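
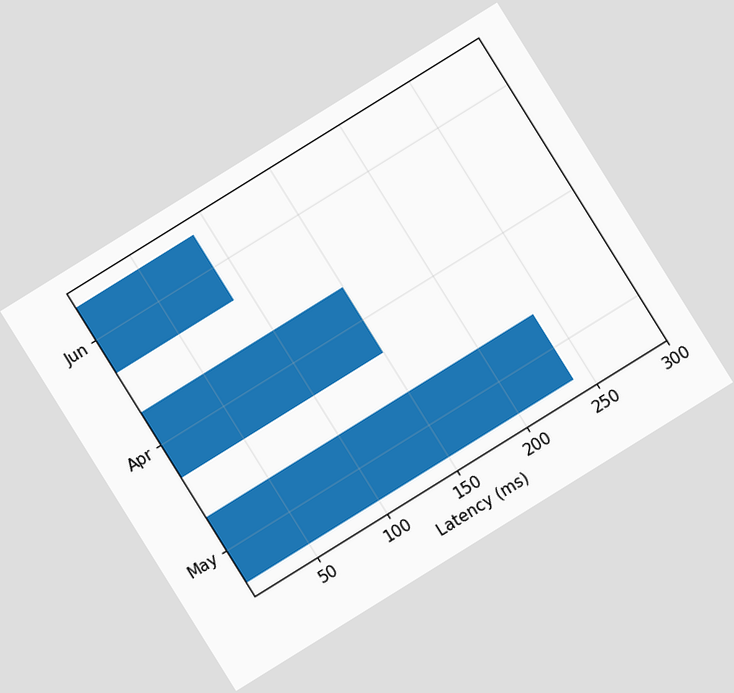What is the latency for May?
240ms

The chart is tilted about 32° counter-clockwise. Reading along the chart's x-axis, the May bar reaches 240ms.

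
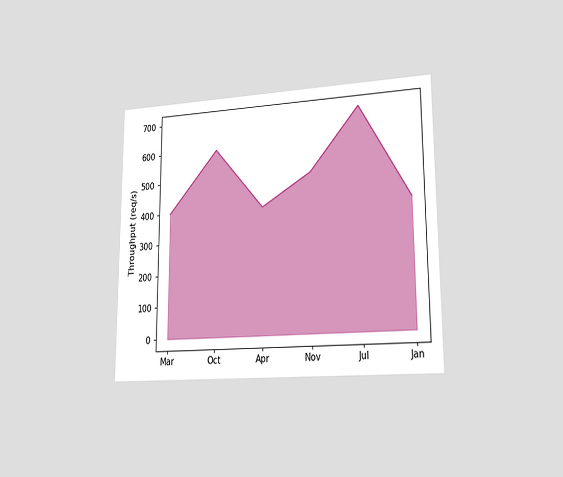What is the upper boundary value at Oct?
The chart is viewed slightly from the right. At Oct the upper boundary is at 600req/s.

600req/s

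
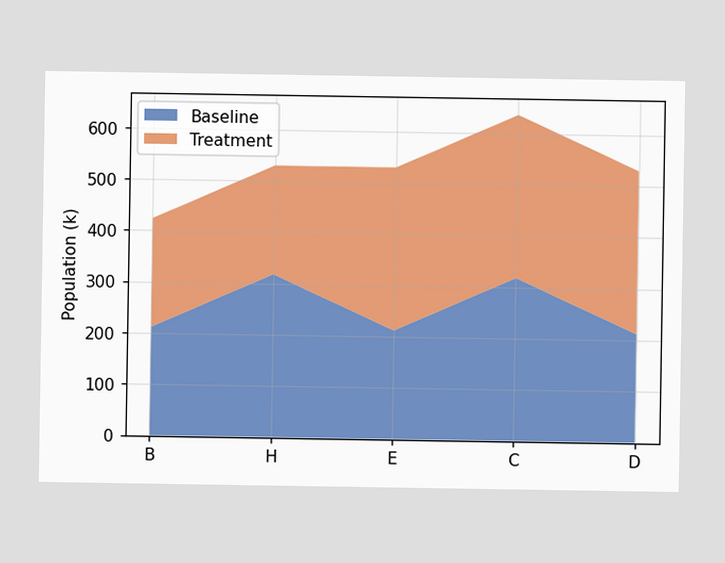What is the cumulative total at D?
530k

The stacked total at D reaches 530k.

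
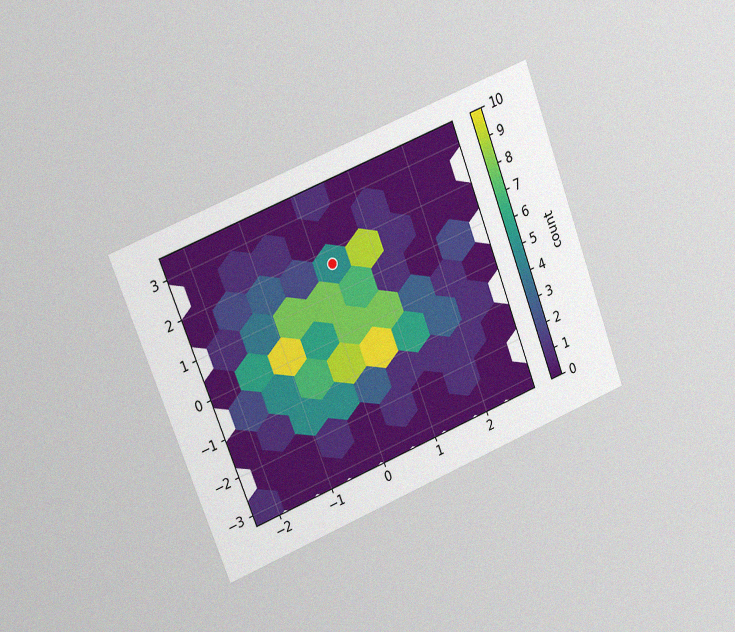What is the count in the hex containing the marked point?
5

The chart is tilted about 21° counter-clockwise and viewed slightly from the left, with some photo noise. The marked hex reads 5 on the colorbar.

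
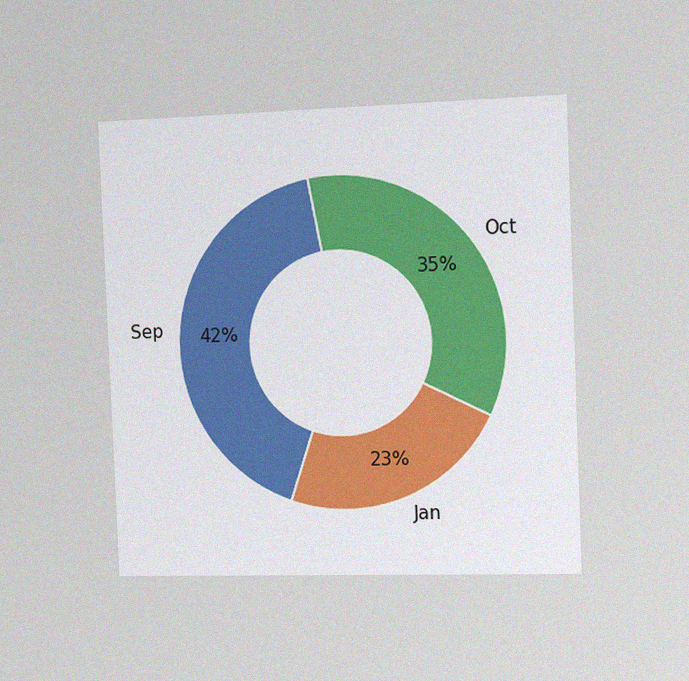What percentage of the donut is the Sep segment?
The chart is tilted about 2° counter-clockwise and viewed slightly from the right, with some photo noise. The Sep segment takes up 42% of the ring.

42%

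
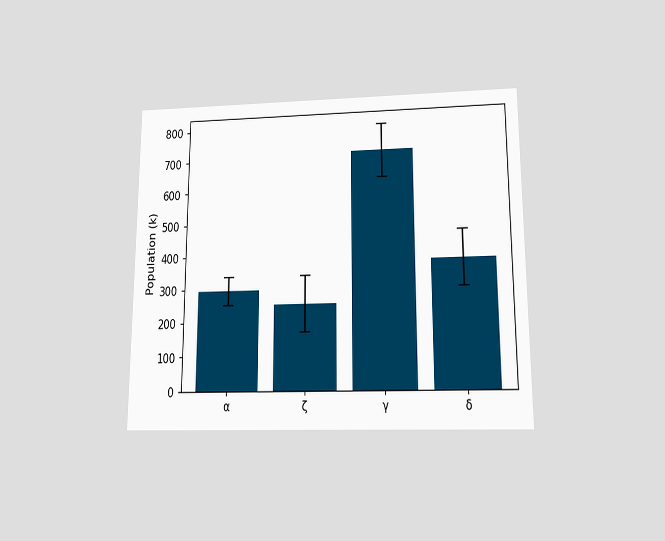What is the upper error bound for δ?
The chart is viewed slightly from below. The δ bar's upper whisker reaches 462k.

462k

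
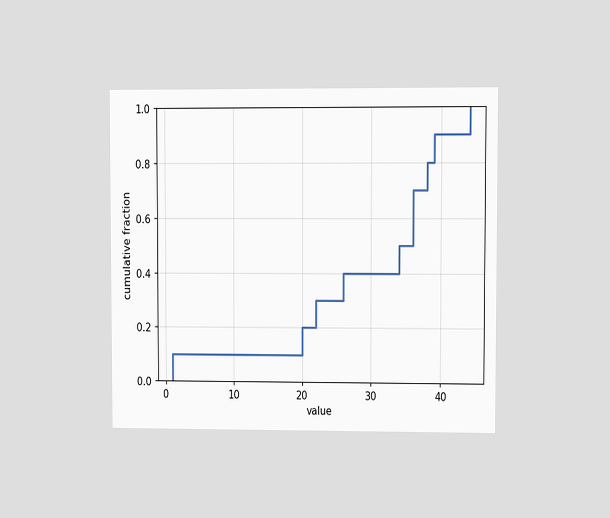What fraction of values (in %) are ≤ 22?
The chart is viewed at a slight angle. At x=22 the ECDF step is at 30%.

30%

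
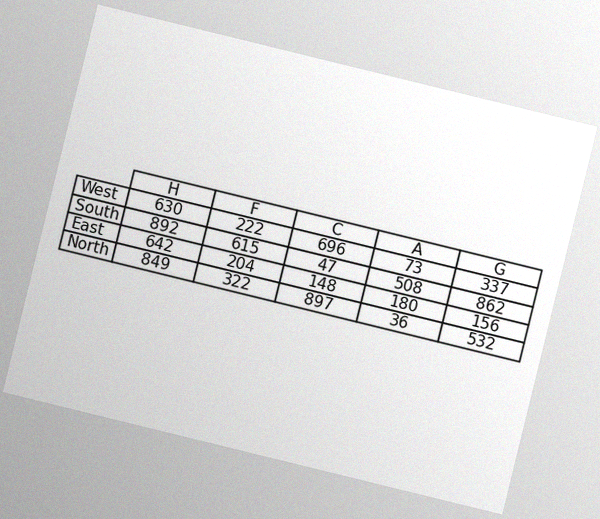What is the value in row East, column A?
180

The chart is tilted about 14° clockwise, with some photo noise. The (East, A) cell reads 180.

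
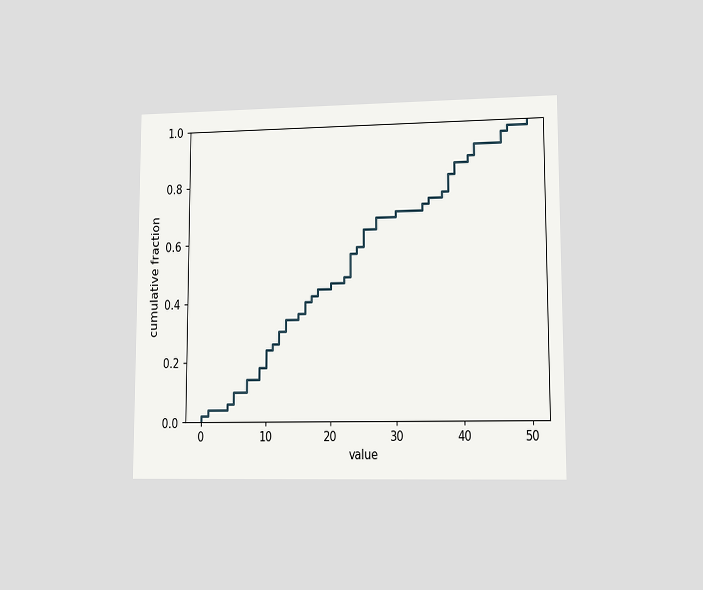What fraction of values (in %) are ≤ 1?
4%

The chart is viewed at a slight angle. At x=1 the ECDF step is at 4%.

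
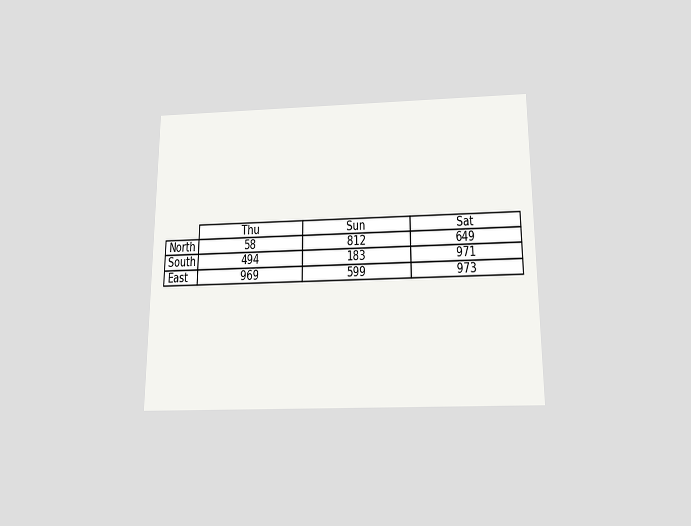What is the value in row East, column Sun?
The chart is viewed slightly from below. The (East, Sun) cell reads 599.

599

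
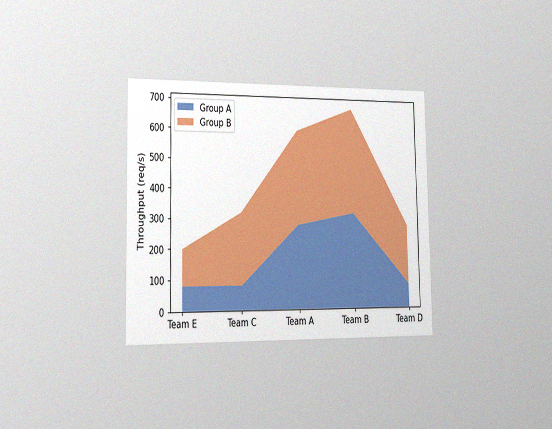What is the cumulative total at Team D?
280req/s

The chart is viewed slightly from the left, with some photo noise. The stacked total at Team D reaches 280req/s.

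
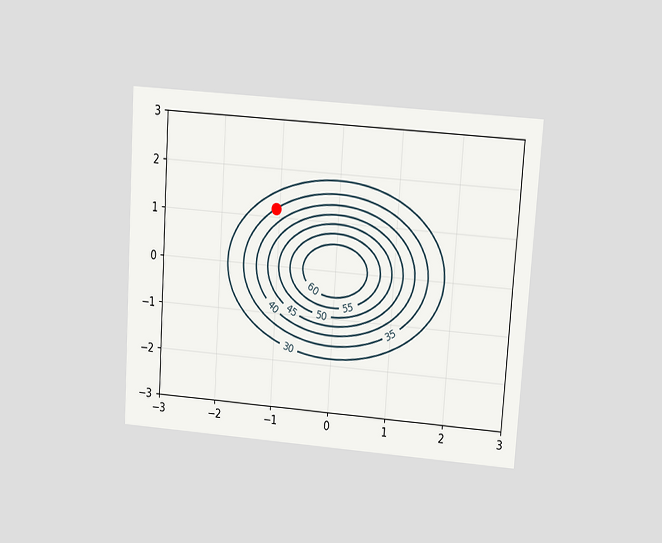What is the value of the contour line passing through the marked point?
35

The chart is tilted about 4° clockwise and viewed at a slight angle. The marked point sits on the contour labelled 35.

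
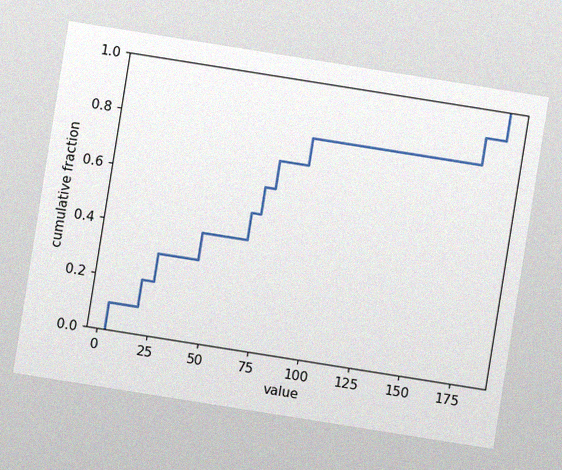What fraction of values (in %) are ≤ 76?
70%

The chart is tilted about 9° clockwise, with some photo noise. At x=76 the ECDF step is at 70%.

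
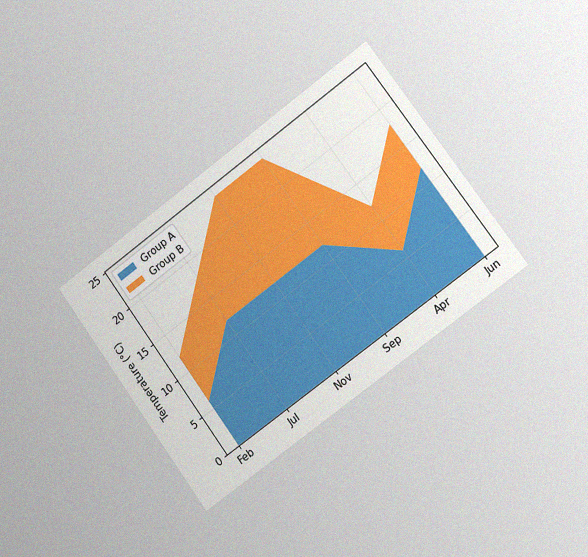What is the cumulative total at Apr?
The chart is tilted about 36° counter-clockwise and viewed slightly from the right, with some photo noise. The stacked total at Apr reaches 12°C.

12°C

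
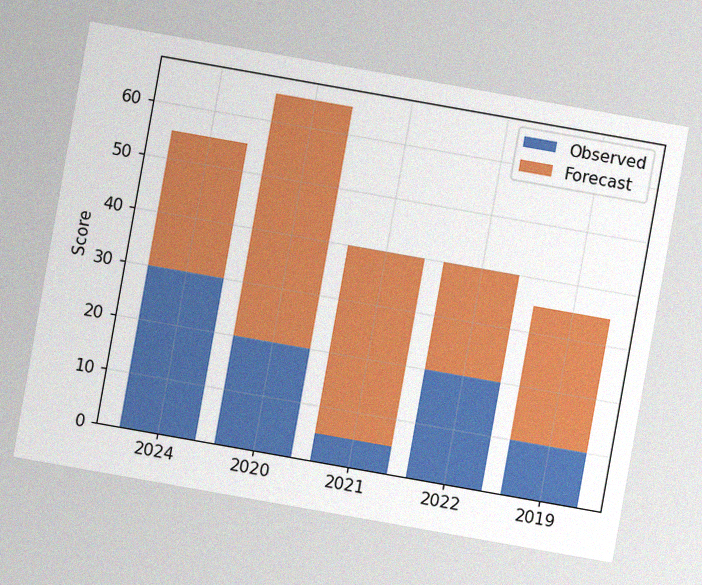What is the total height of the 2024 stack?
55

The chart is tilted about 10° clockwise, with some photo noise. The 2024 stack's top reaches 55 on the y-axis.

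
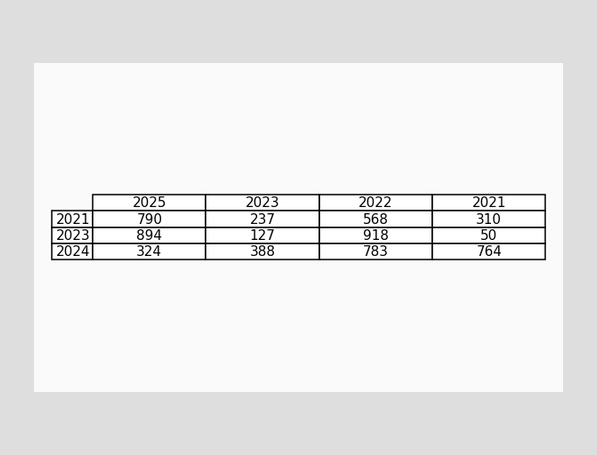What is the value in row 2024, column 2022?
The (2024, 2022) cell reads 783.

783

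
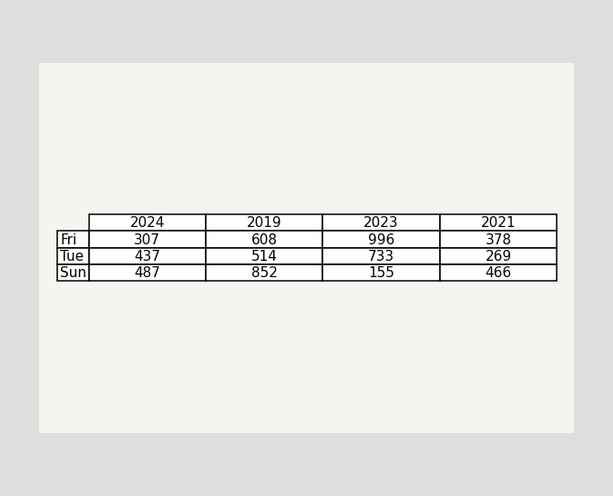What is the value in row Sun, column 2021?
The (Sun, 2021) cell reads 466.

466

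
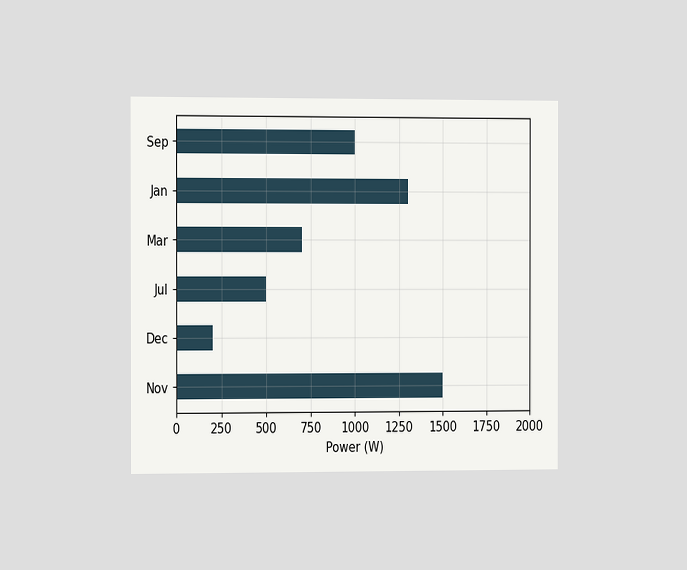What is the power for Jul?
500W

The chart is viewed slightly from the left. Reading along the chart's x-axis, the Jul bar reaches 500W.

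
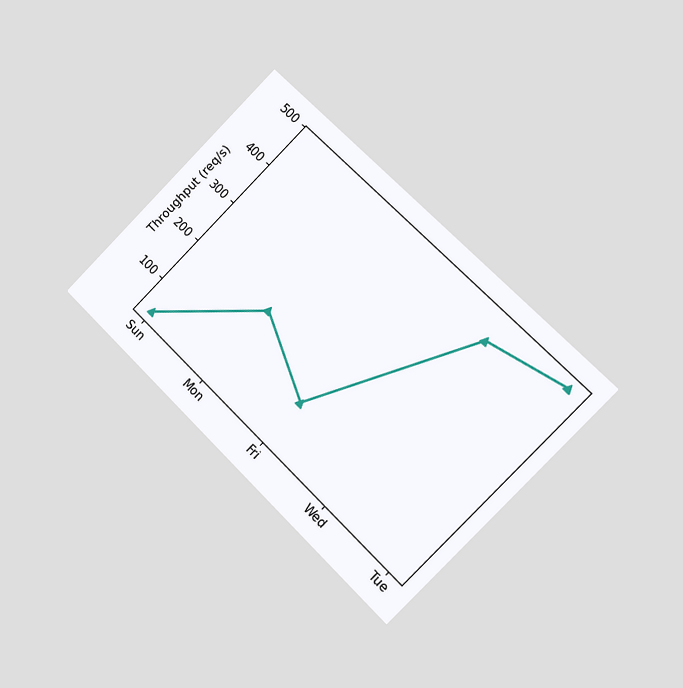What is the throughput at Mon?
The chart is tilted about 45° clockwise and viewed slightly from the right. At Mon, the line is at 200req/s.

200req/s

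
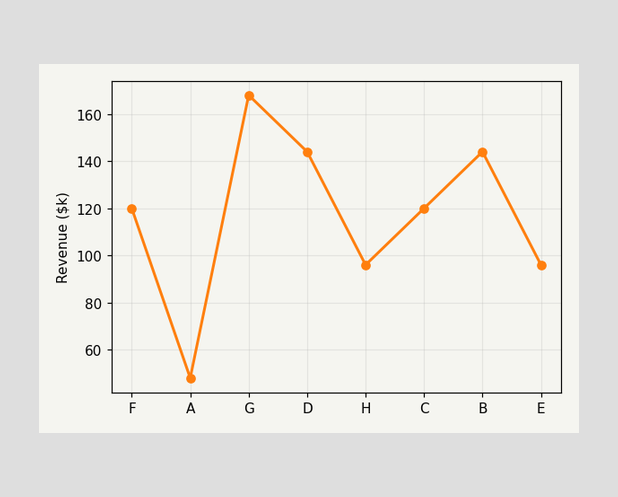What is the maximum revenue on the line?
The highest point is at G, and reading across to the y-axis gives $168k.

$168k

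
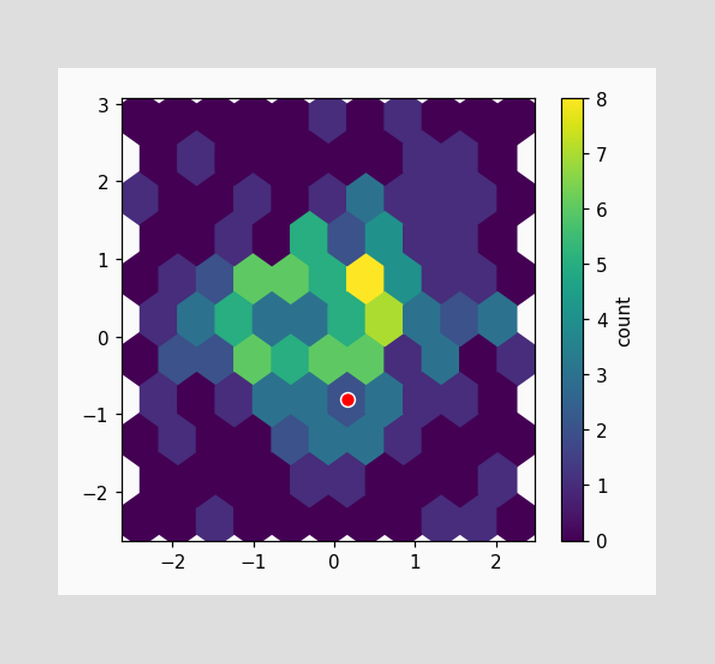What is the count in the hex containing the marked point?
2

The marked hex reads 2 on the colorbar.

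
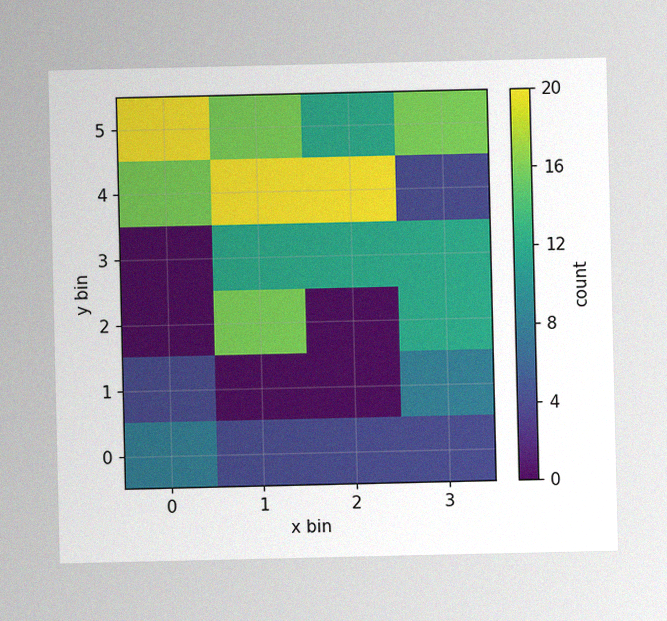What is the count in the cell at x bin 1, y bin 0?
4

The image has some photo noise and uneven lighting. Matching the cell (1, 0) against the colorbar gives 4.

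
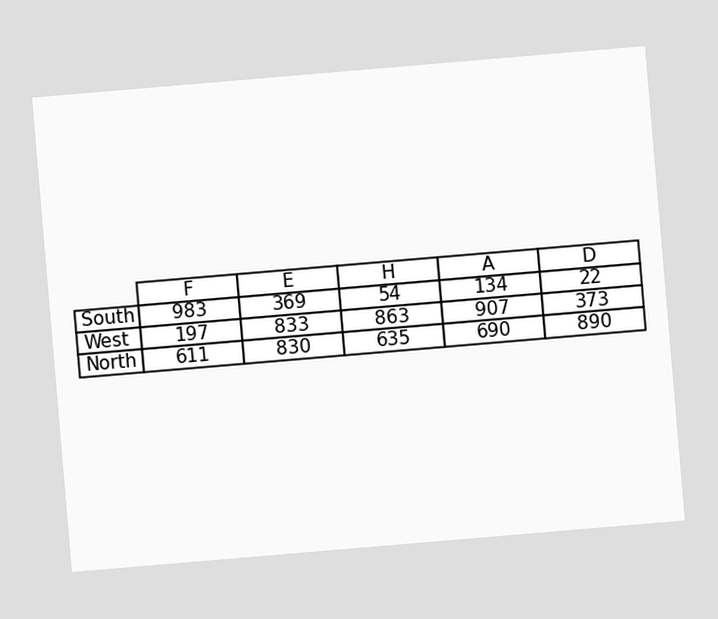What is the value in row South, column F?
The chart is tilted about 5° counter-clockwise. The (South, F) cell reads 983.

983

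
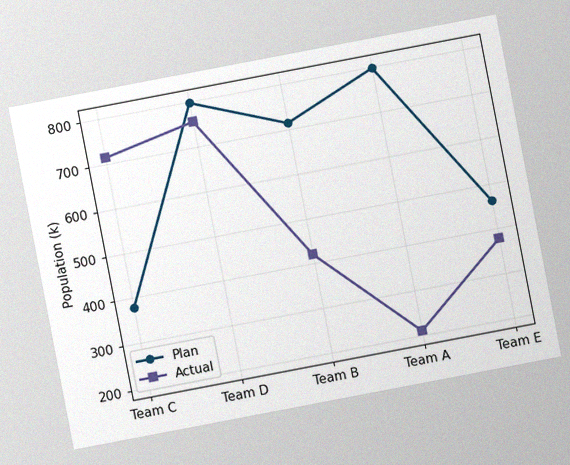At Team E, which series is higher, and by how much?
The chart is tilted about 11° counter-clockwise, with some photo noise. At Team E, Plan sits above the other line by 84k.

Plan, by 84k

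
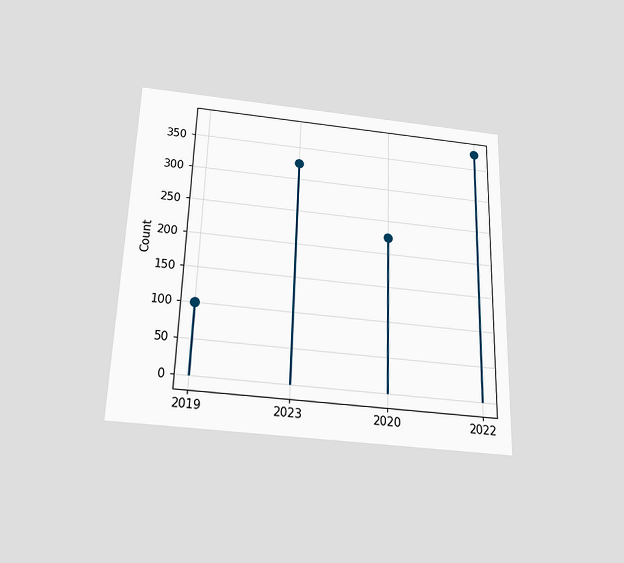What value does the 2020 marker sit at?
225

The chart is viewed slightly from below. The 2020 marker sits at 225.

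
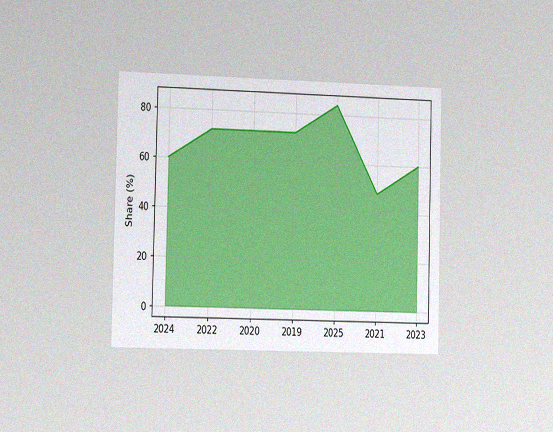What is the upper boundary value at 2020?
The chart is viewed slightly from the left, with some photo noise. At 2020 the upper boundary is at 72%.

72%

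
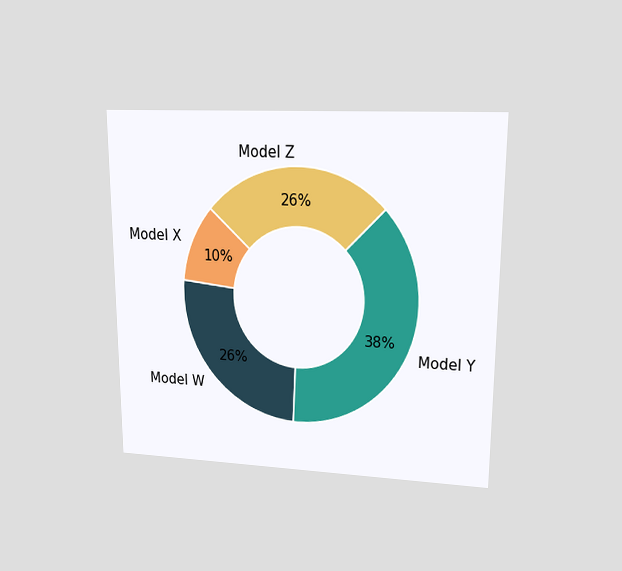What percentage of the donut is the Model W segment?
26%

The chart is viewed at a slight angle. The Model W segment takes up 26% of the ring.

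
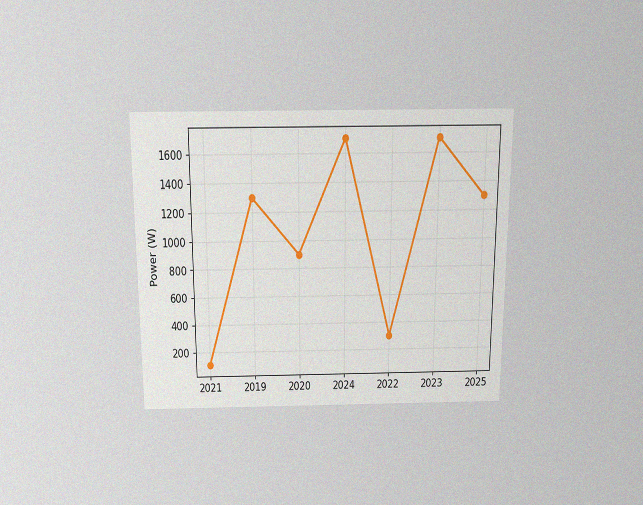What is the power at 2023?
1700W

The chart is viewed slightly from above, with some photo noise. At 2023, the line is at 1700W.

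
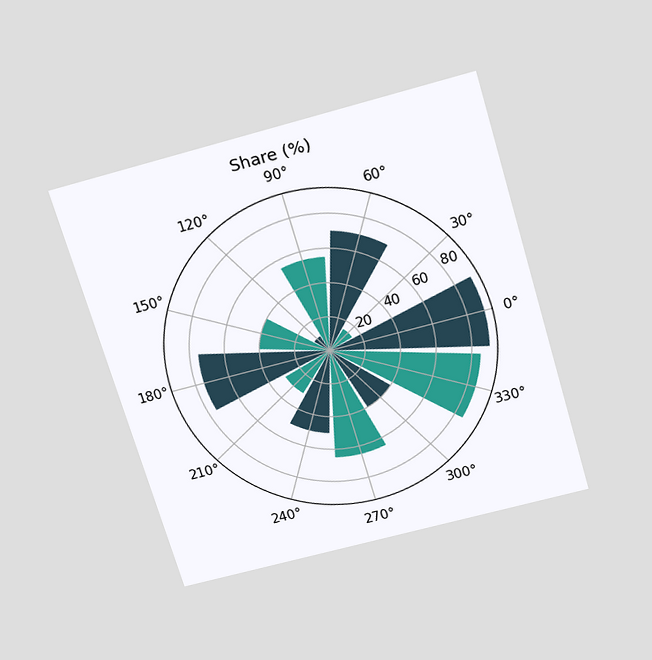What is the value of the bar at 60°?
70%

The chart is tilted about 16° counter-clockwise and viewed slightly from above. The bar at 60° reaches 70% on the radial axis.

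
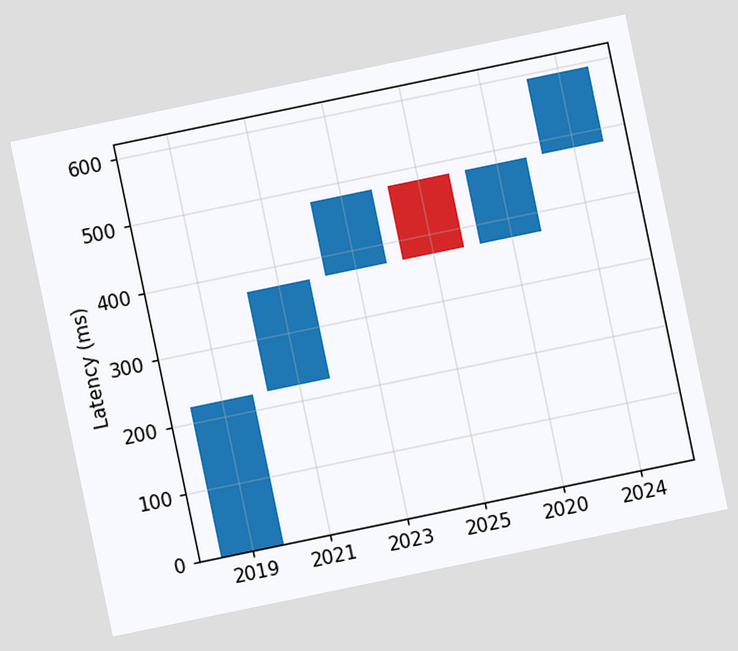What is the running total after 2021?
The chart is tilted about 12° counter-clockwise. After 2021 the running total reaches 370ms.

370ms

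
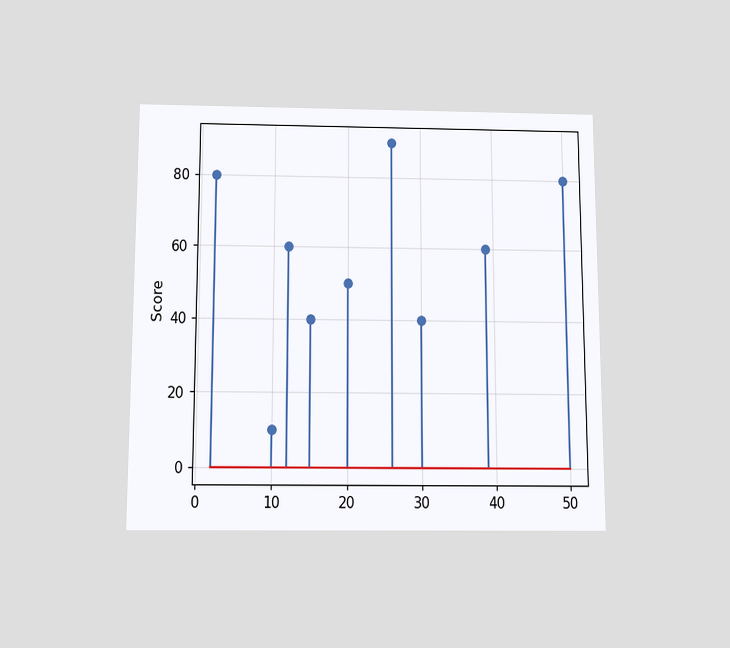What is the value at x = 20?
The chart is viewed slightly from below. The stem at x=20 reaches 50.

50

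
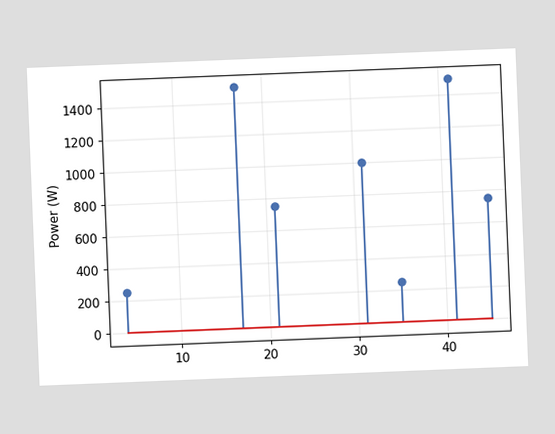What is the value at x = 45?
The chart is tilted about 2° counter-clockwise. The stem at x=45 reaches 750W.

750W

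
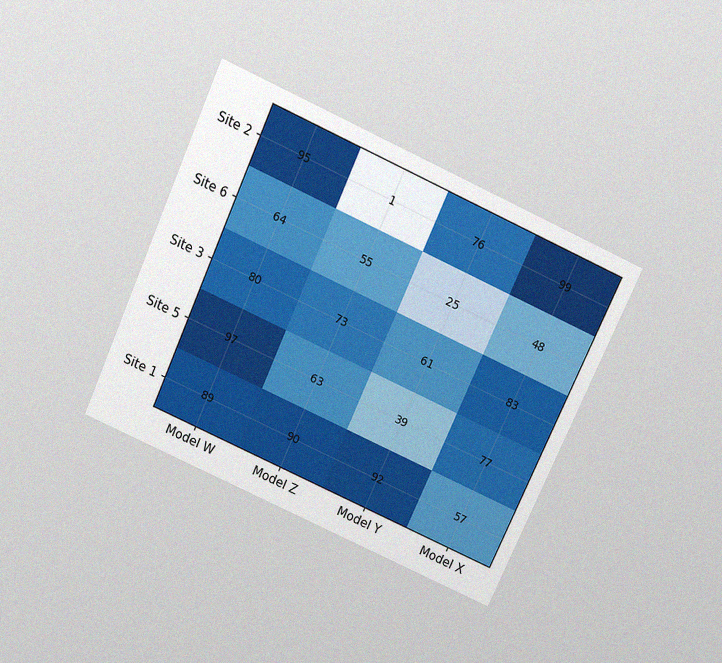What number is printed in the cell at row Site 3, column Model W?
80

The chart is tilted about 24° clockwise and viewed slightly from above, with some photo noise. The (Site 3, Model W) cell reads 80.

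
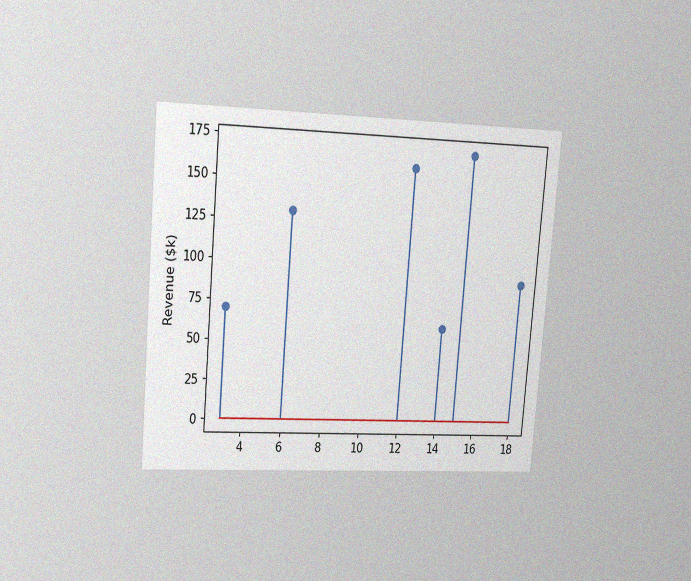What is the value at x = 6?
$130k

The chart is tilted about 5° clockwise and viewed slightly from the left, with some photo noise. The stem at x=6 reaches $130k.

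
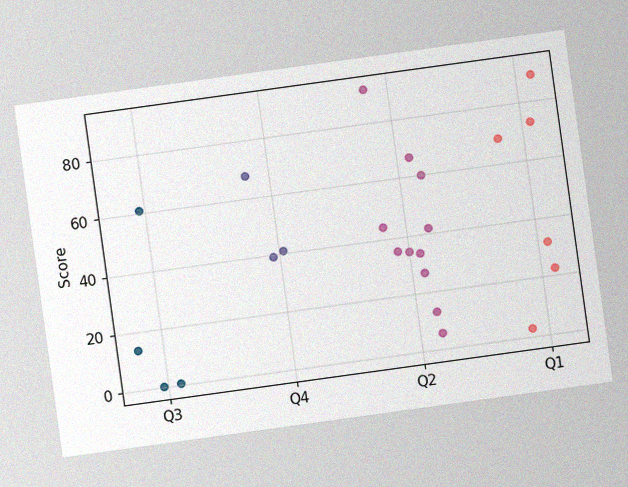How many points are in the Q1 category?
6

The chart is tilted about 8° counter-clockwise, with some photo noise. Counting the markers in the Q1 column gives 6.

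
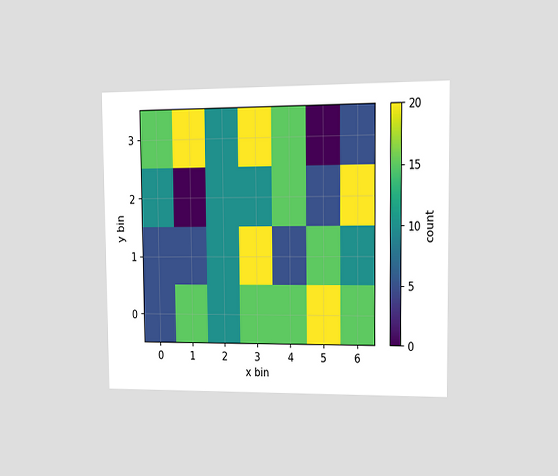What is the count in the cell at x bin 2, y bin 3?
10

The chart is viewed at a slight angle. Matching the cell (2, 3) against the colorbar gives 10.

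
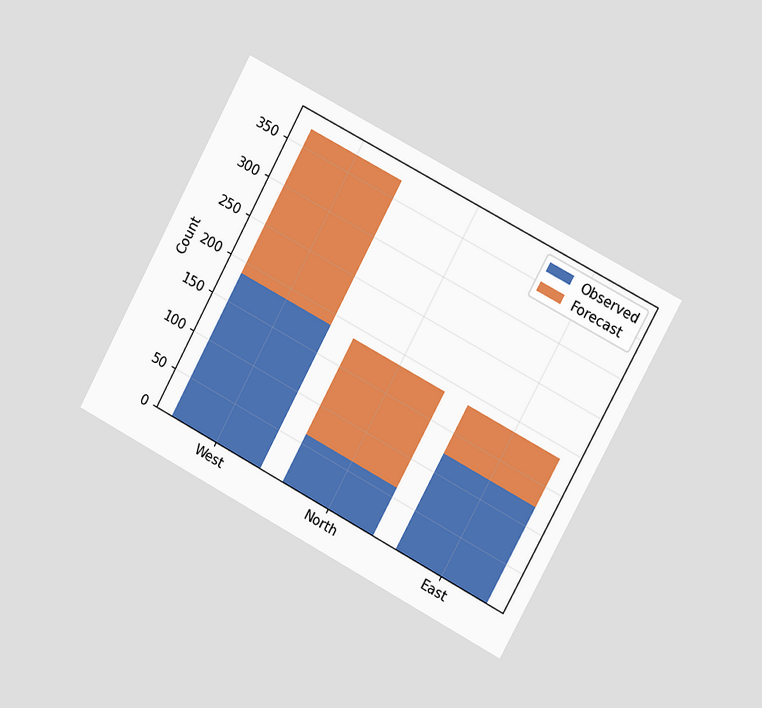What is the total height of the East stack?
The chart is tilted about 28° clockwise and viewed slightly from the right. The East stack's top reaches 186 on the y-axis.

186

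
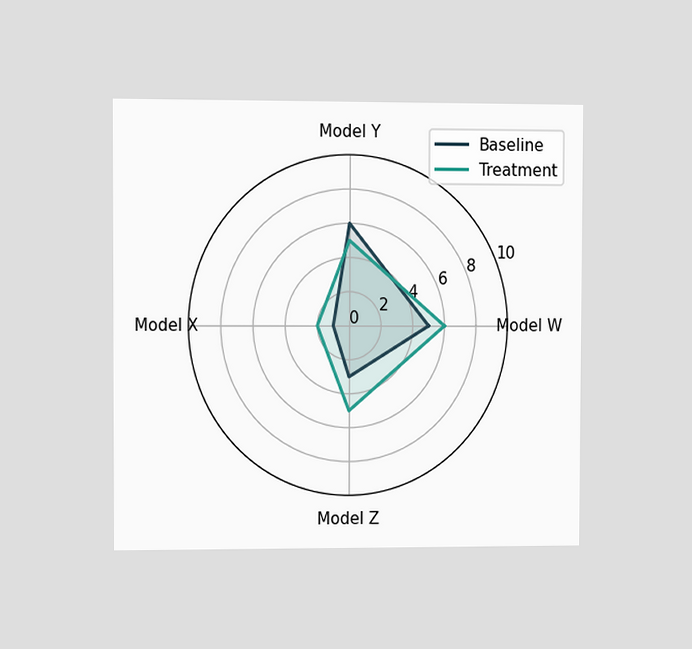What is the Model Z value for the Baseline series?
The chart is viewed at a slight angle. On the Model Z axis, Baseline reaches 3.

3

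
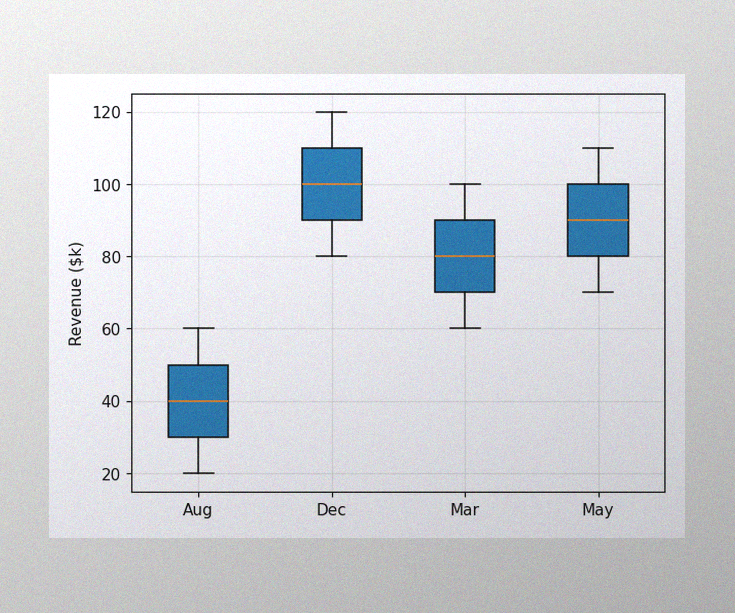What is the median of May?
$90k

The image has some photo noise and uneven lighting. The median line in the May box sits at $90k.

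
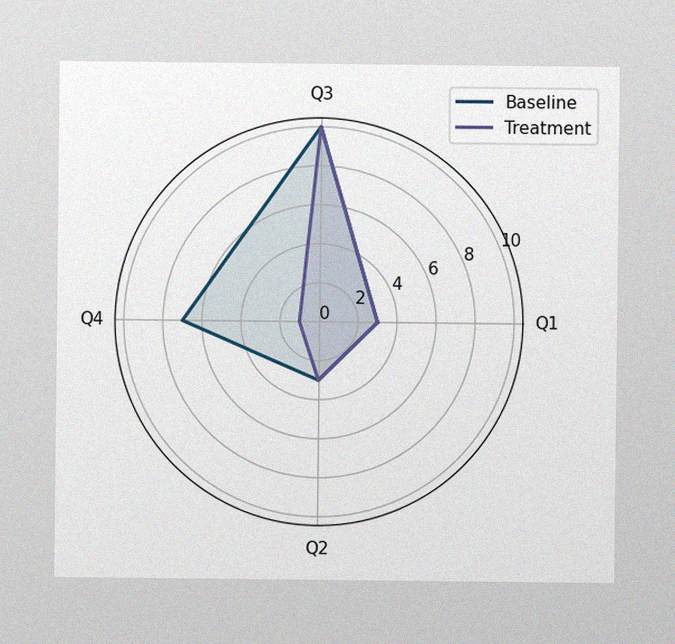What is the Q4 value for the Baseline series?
The image has some photo noise and uneven lighting. On the Q4 axis, Baseline reaches 7.

7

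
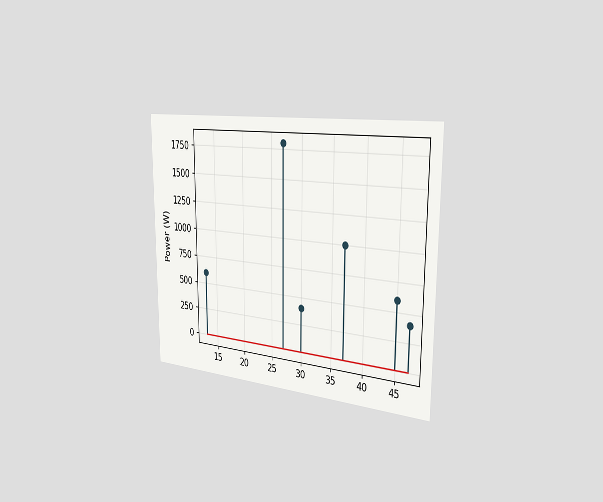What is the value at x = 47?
400W

The chart is viewed slightly from the right. The stem at x=47 reaches 400W.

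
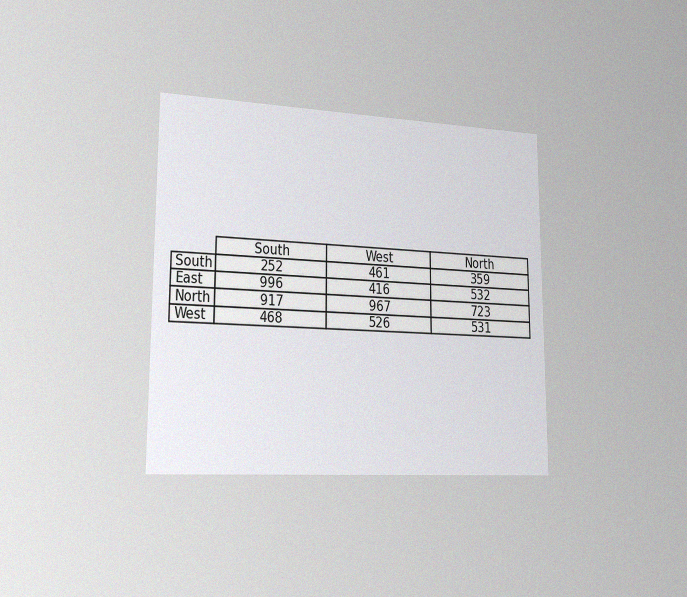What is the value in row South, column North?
The chart is viewed slightly from the left, with some photo noise. The (South, North) cell reads 359.

359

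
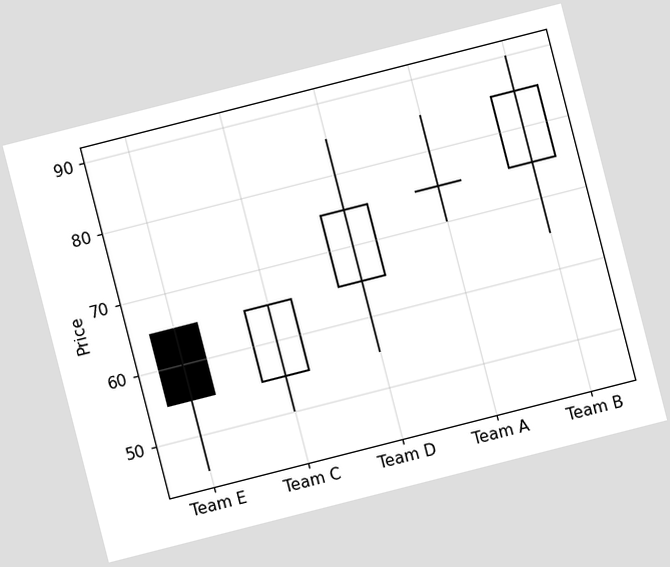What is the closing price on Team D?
The chart is tilted about 14° counter-clockwise. The Team D candle closes at 75.

75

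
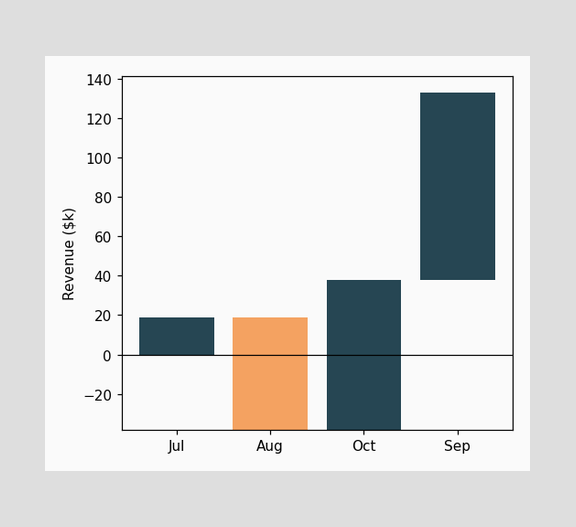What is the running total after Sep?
After Sep the running total reaches $133k.

$133k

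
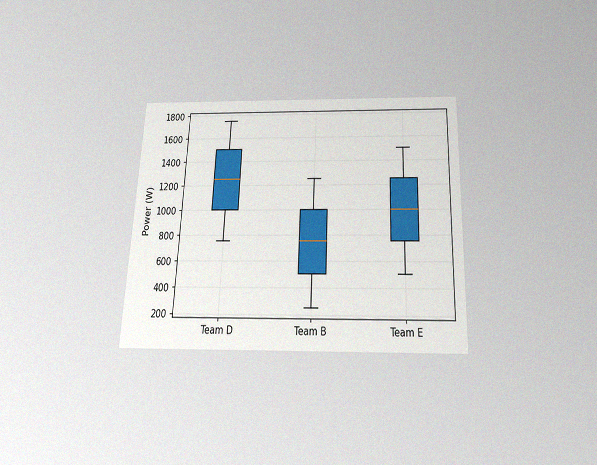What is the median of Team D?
1250W

The chart is tilted about 2° clockwise and viewed slightly from below, with some photo noise. The median line in the Team D box sits at 1250W.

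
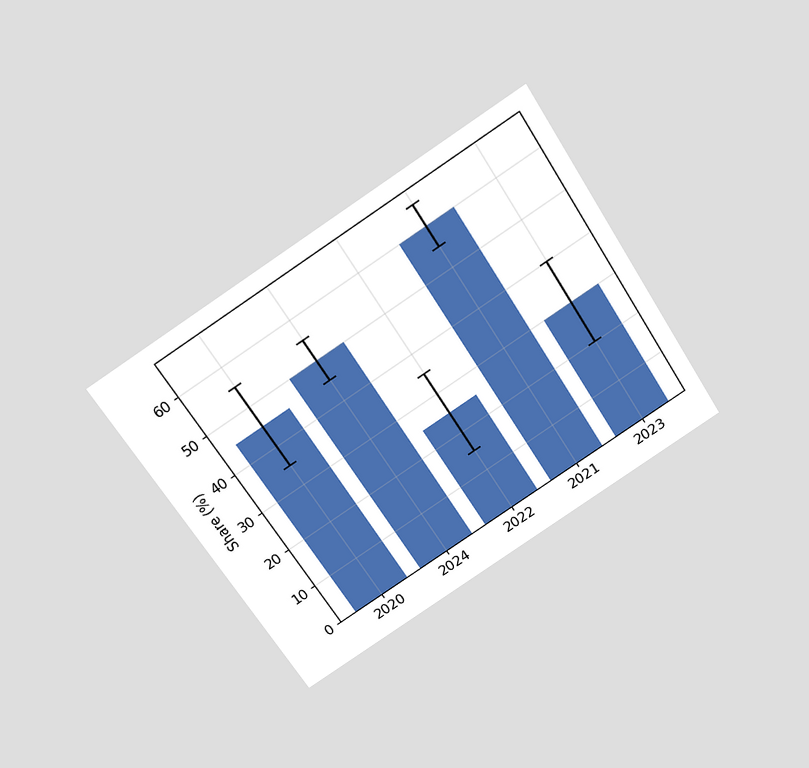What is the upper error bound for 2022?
35%

The chart is tilted about 32° counter-clockwise and viewed slightly from above. The 2022 bar's upper whisker reaches 35%.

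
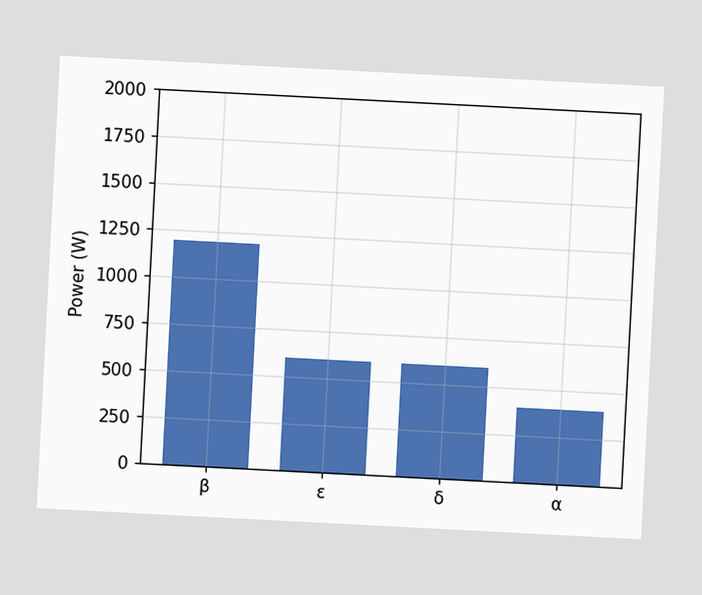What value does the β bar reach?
1200W

The chart is tilted about 3° clockwise. Reading along the chart's y-axis, the β bar reaches 1200W.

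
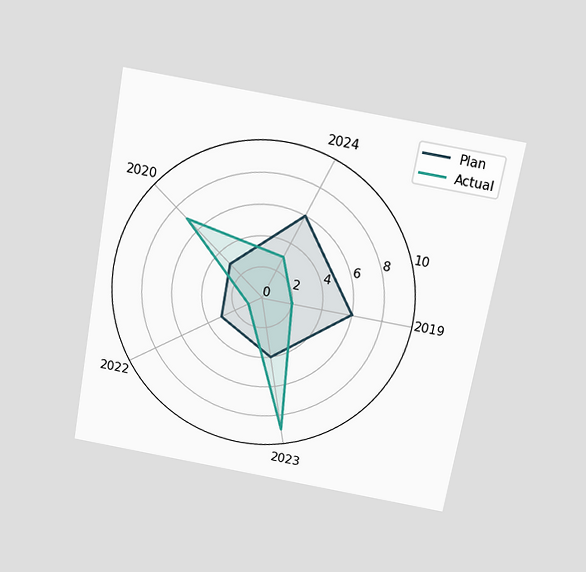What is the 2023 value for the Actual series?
9

The chart is tilted about 10° clockwise and viewed slightly from above. On the 2023 axis, Actual reaches 9.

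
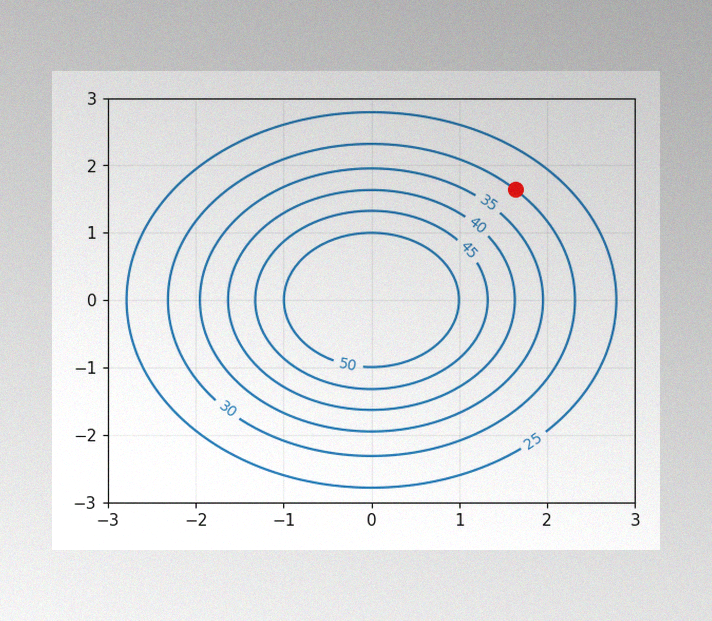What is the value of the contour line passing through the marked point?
The image has some photo noise and uneven lighting. The marked point sits on the contour labelled 30.

30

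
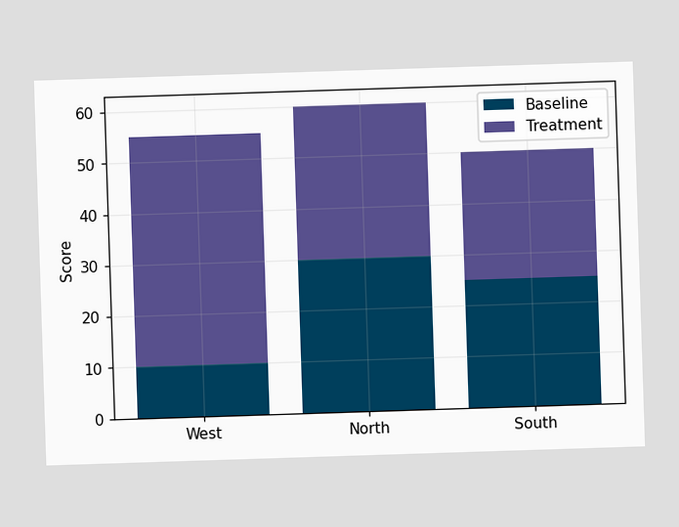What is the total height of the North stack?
The North stack's top reaches 60 on the y-axis.

60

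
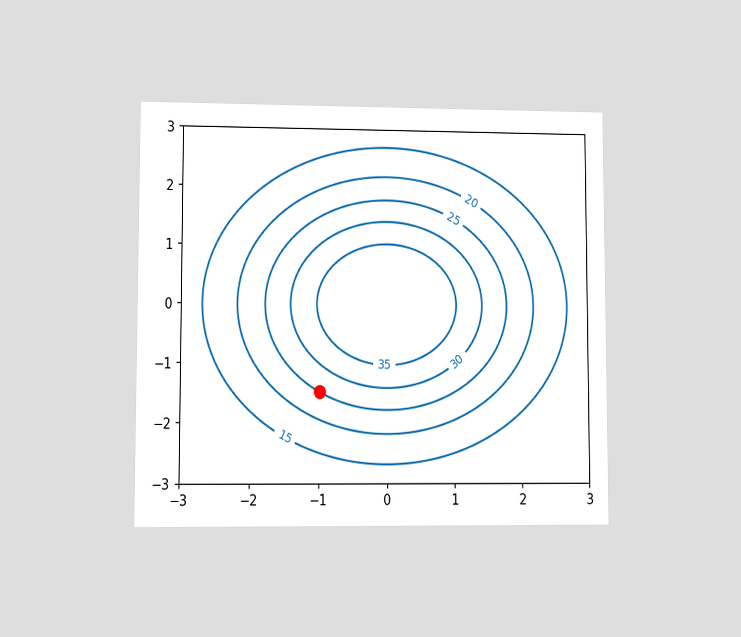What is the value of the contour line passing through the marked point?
25

The chart is viewed at a slight angle. The marked point sits on the contour labelled 25.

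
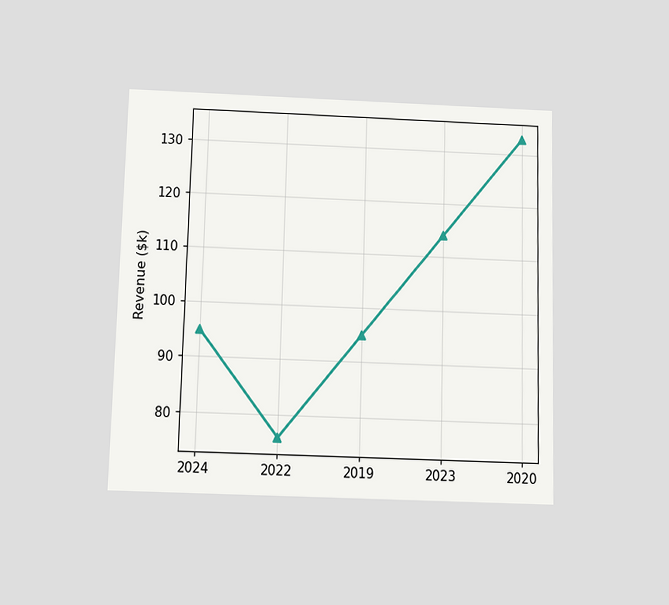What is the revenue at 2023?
The chart is viewed slightly from below. At 2023, the line is at $114k.

$114k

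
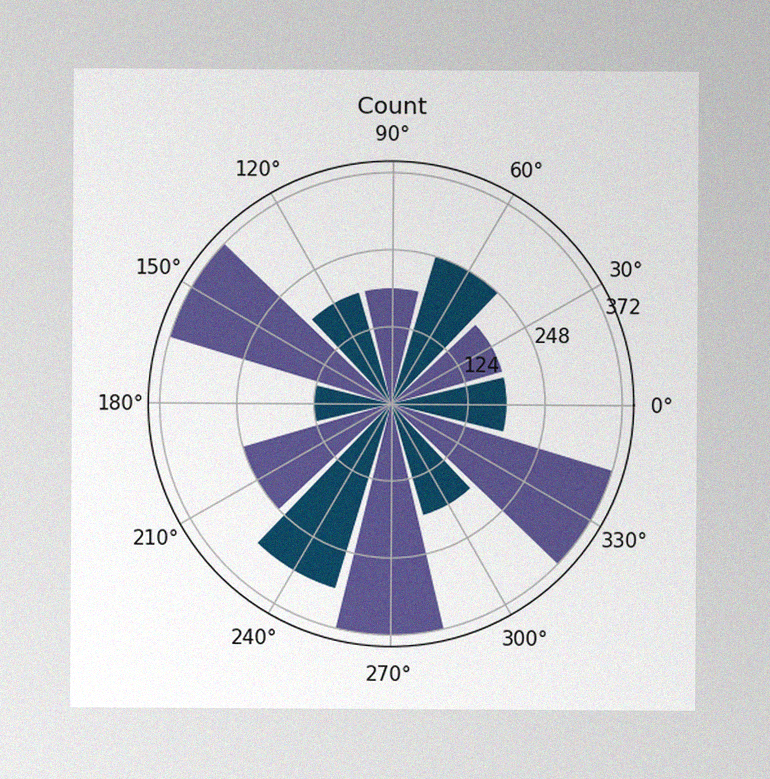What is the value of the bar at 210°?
The image has some photo noise and uneven lighting. The bar at 210° reaches 248 on the radial axis.

248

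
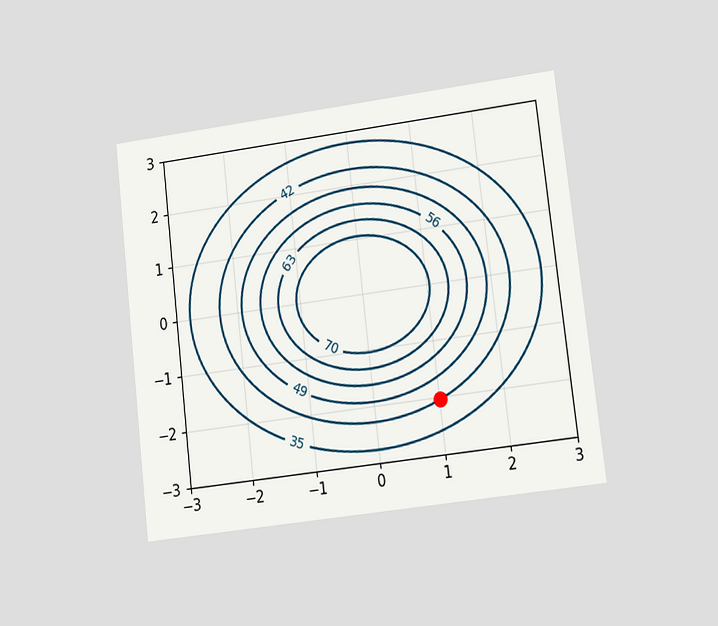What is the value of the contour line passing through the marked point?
42

The chart is tilted about 7° counter-clockwise and viewed at a slight angle. The marked point sits on the contour labelled 42.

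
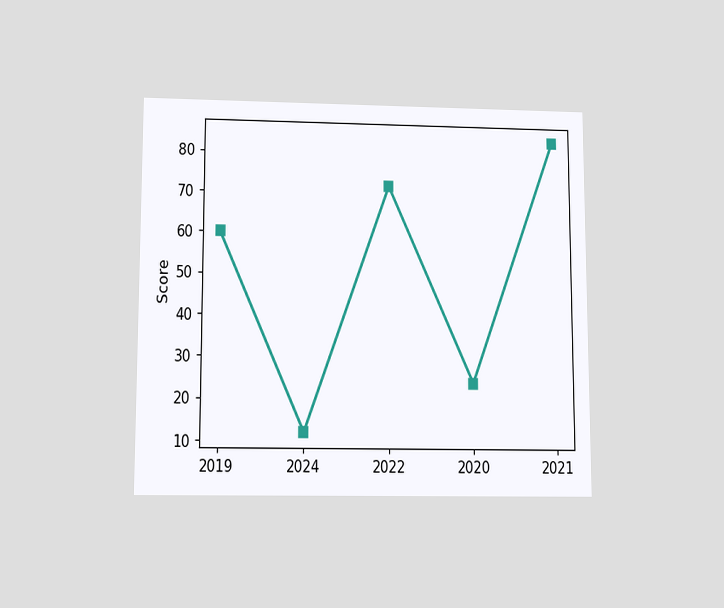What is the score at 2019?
60

The chart is viewed slightly from below. At 2019, the line is at 60.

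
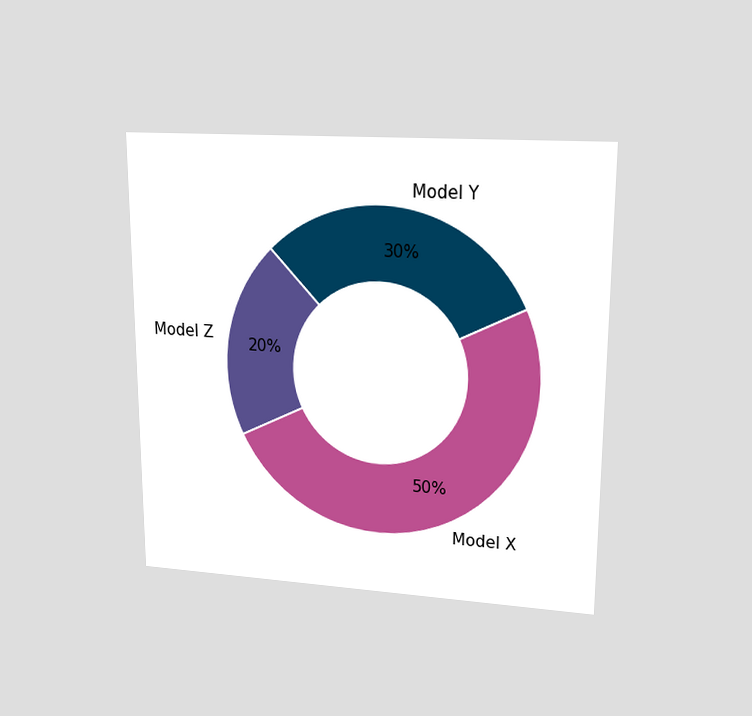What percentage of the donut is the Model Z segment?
20%

The chart is viewed at a slight angle. The Model Z segment takes up 20% of the ring.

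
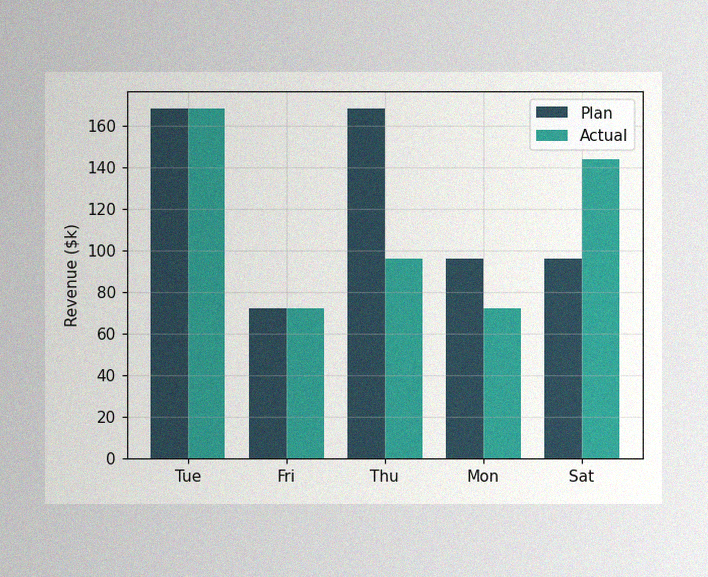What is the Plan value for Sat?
The image has some photo noise and uneven lighting. The Plan bar at Sat reaches $96k on the y-axis.

$96k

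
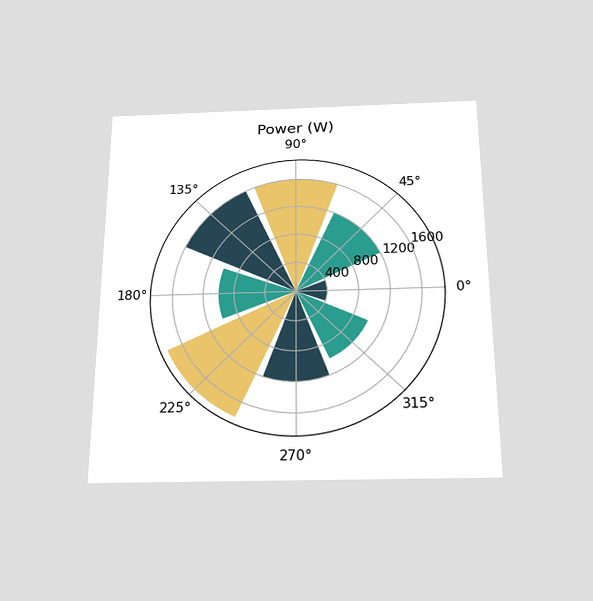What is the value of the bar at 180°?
The chart is viewed slightly from below. The bar at 180° reaches 1000W on the radial axis.

1000W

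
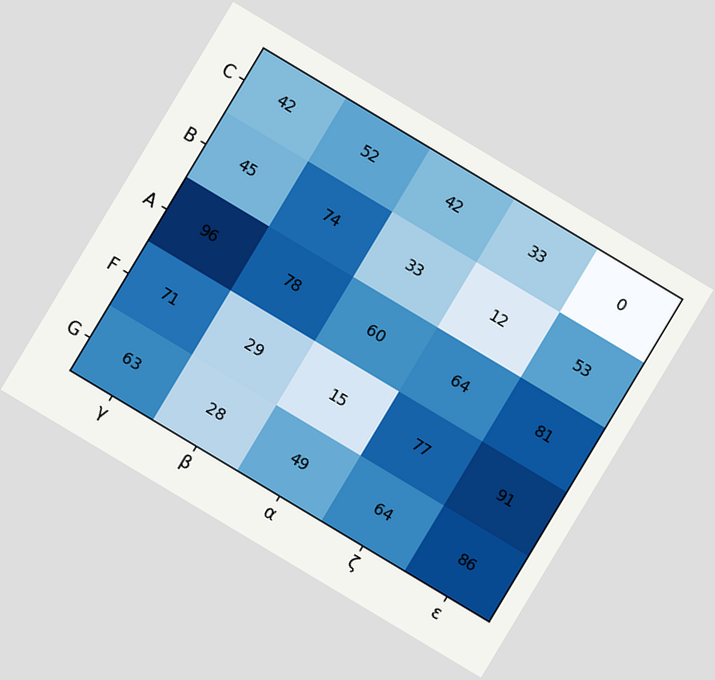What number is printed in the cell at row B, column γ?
The chart is tilted about 31° clockwise. The (B, γ) cell reads 45.

45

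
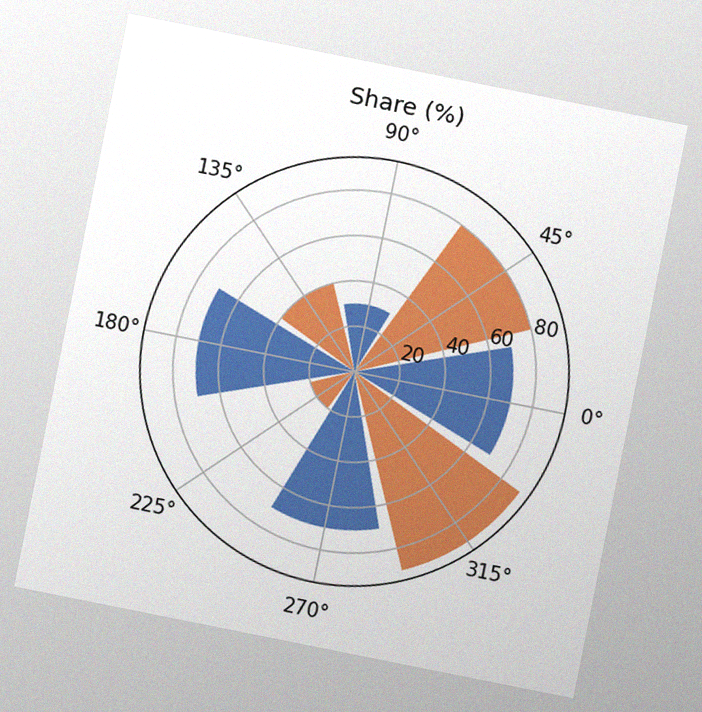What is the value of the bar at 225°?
20%

The chart is tilted about 11° clockwise, with some photo noise. The bar at 225° reaches 20% on the radial axis.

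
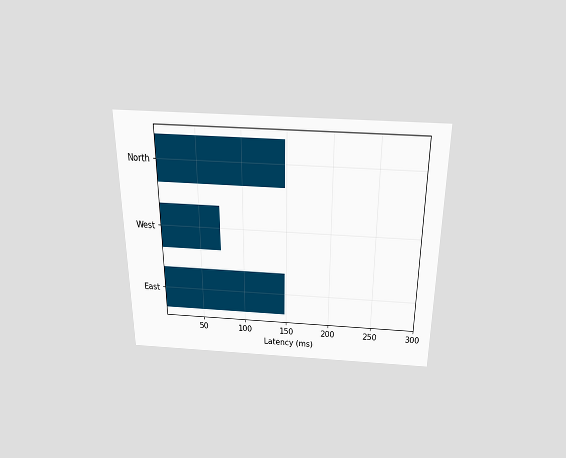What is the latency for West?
The chart is viewed slightly from above. Reading along the chart's x-axis, the West bar reaches 74ms.

74ms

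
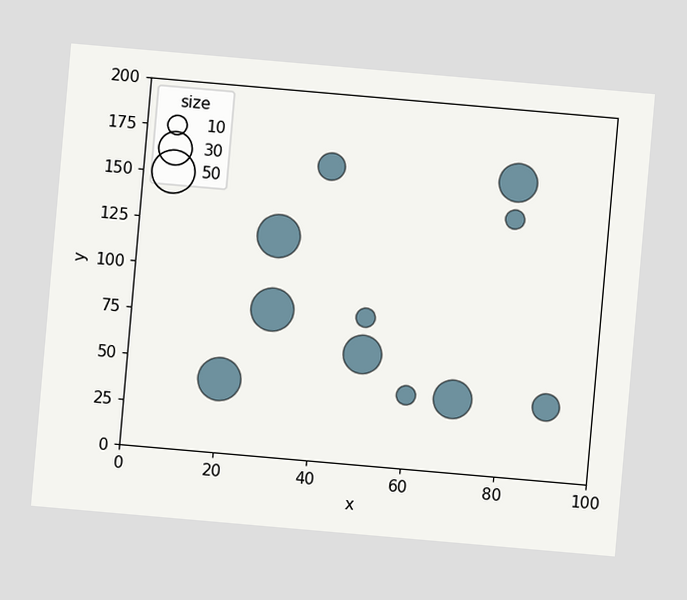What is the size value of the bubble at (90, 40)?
20

The chart is tilted about 5° clockwise. Matching the bubble at (90, 40) against the size legend gives 20.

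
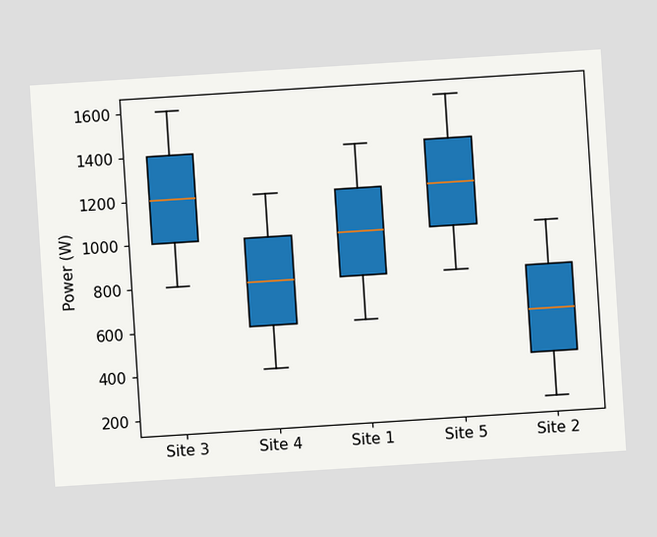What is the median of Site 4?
The chart is tilted about 4° counter-clockwise. The median line in the Site 4 box sits at 800W.

800W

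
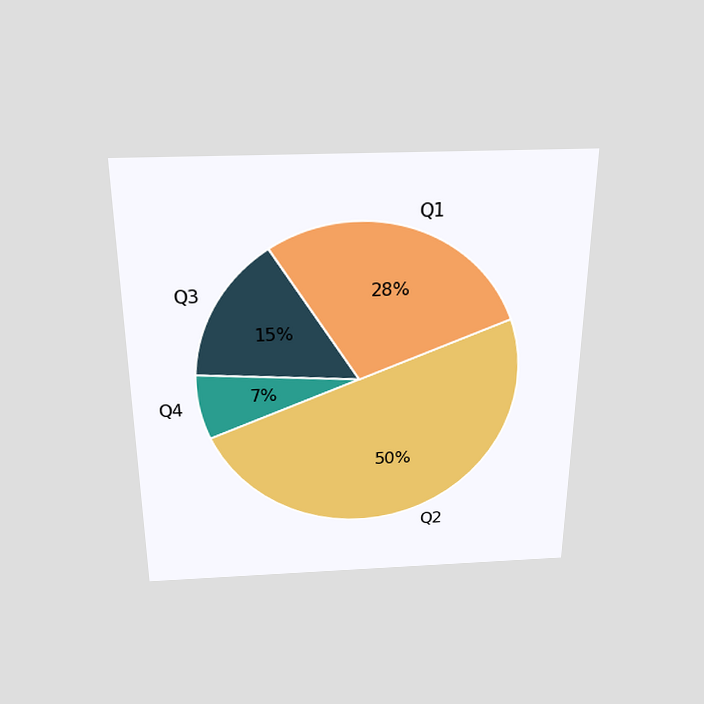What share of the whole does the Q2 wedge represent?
50%

The chart is viewed slightly from above. The Q2 slice takes up 50% of the pie.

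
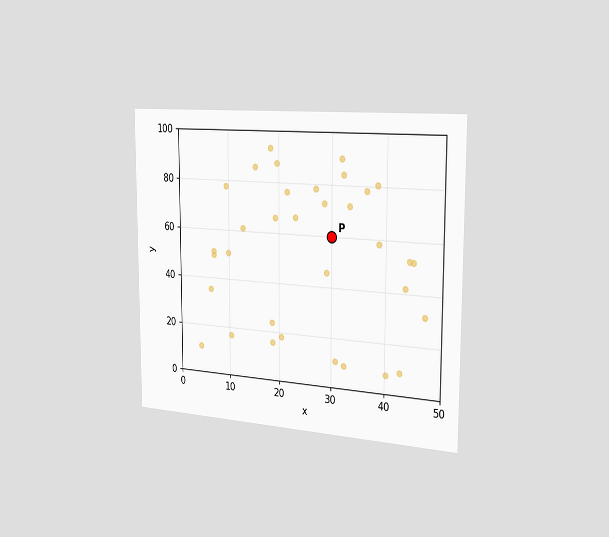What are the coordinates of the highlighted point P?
The chart is viewed slightly from the right. Following the gridlines from P to each axis, P sits at (30, 60).

(30, 60)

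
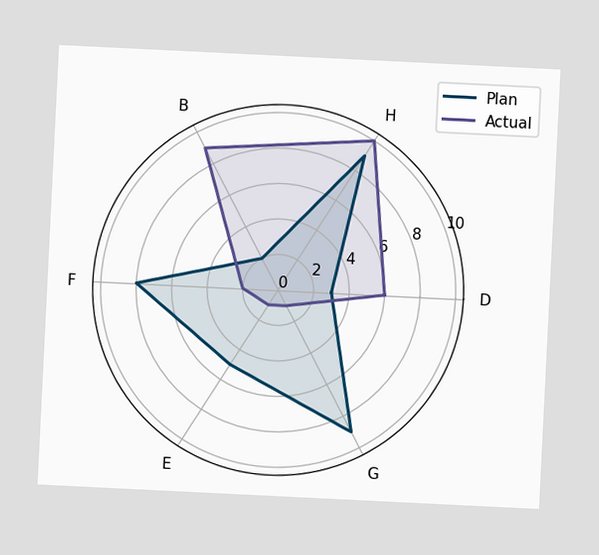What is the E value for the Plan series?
5

The chart is tilted about 3° clockwise. On the E axis, Plan reaches 5.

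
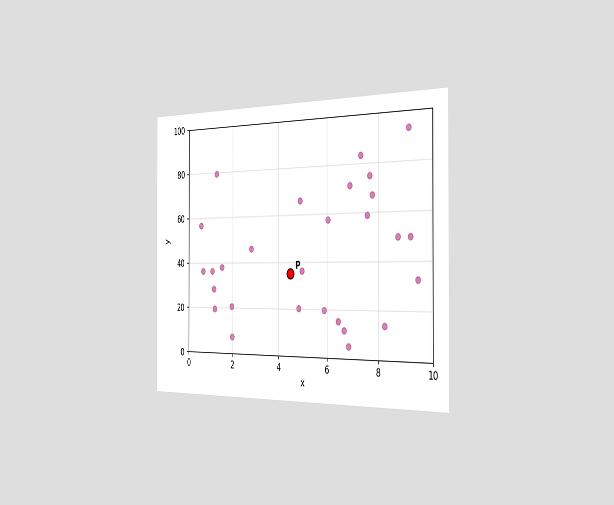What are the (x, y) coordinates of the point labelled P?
The chart is viewed slightly from the right. Following the gridlines from P to each axis, P sits at (4.5, 35).

(4.5, 35)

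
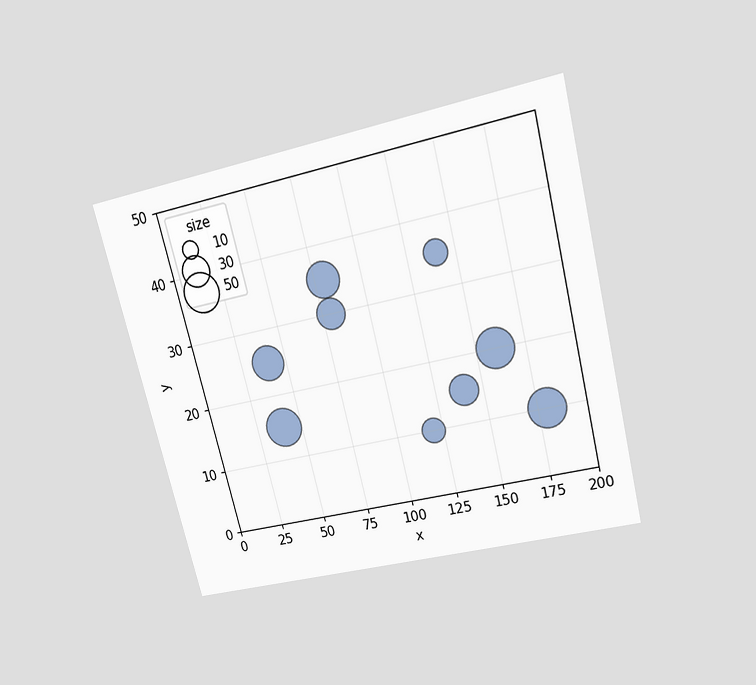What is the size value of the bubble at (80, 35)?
40

The chart is tilted about 14° counter-clockwise and viewed slightly from above. Matching the bubble at (80, 35) against the size legend gives 40.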